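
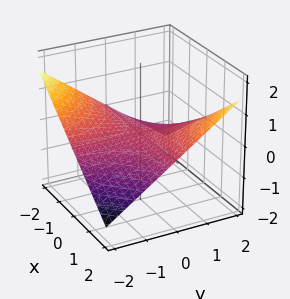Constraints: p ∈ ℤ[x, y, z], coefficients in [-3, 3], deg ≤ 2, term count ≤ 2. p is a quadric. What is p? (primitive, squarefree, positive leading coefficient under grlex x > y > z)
x*y - 3*z

1. The degree is 2 — a hyperbolic paraboloid; a quadric.
2. Checking where it meets the axes: the visible x-axis segment lies entirely on the surface; it crosses the z-axis at the gridline z = 0; every point of the y-axis in the box is on the surface.
3. Assembling these constraints gives the stated polynomial.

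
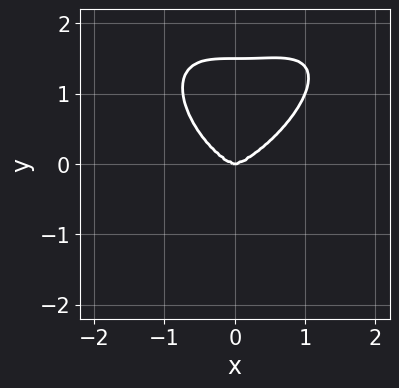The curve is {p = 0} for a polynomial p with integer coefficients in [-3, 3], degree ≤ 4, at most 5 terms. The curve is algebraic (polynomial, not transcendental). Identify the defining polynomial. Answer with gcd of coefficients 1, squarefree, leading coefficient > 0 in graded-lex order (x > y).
2*x^4 - x^3*y + 2*y^4 - 3*y^3

Degree: no degree-3 curve has this shape, so deg p = 4.
From the visible intercepts: it meets the y-axis at y = 0 (among the integer gridlines); it crosses the x-axis at the gridline x = 0.
Together with the visible shape, these determine p as stated.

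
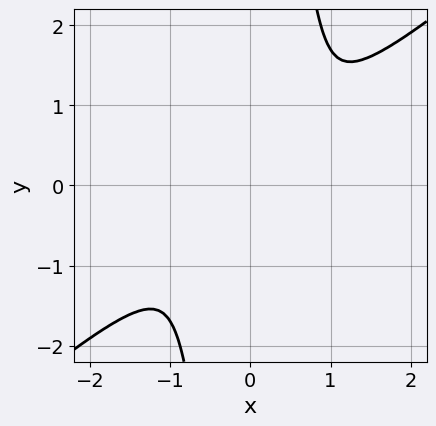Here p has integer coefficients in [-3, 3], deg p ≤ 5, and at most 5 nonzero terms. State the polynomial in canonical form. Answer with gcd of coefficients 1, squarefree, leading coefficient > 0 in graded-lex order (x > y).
2*x^4 - 2*x^2*y^2 - x*y^3 + 3*y^2

(a) Degree: a generic line meets the curve in up to 4 points, so deg p = 4.
(b) Putting this together gives p.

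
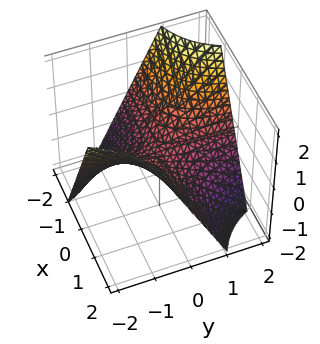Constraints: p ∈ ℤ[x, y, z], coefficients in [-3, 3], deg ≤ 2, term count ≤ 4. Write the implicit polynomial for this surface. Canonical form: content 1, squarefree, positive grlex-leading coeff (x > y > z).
x*y + z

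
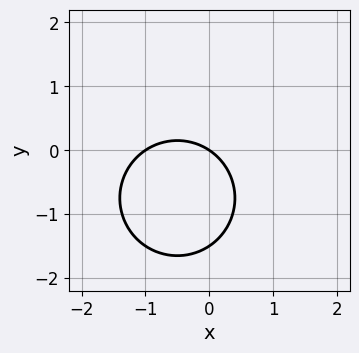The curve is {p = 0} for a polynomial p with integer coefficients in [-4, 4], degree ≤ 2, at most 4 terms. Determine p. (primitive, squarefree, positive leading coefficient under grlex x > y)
2*x^2 + 2*y^2 + 2*x + 3*y

1. Degree: the shape is more complex than any degree-1 curve, so deg p = 2.
2. From the visible intercepts: among the integer gridlines, it crosses the x-axis at x ∈ {-1, 0}; it crosses the y-axis at the gridline y = 0.
3. Assembling these constraints gives the stated polynomial.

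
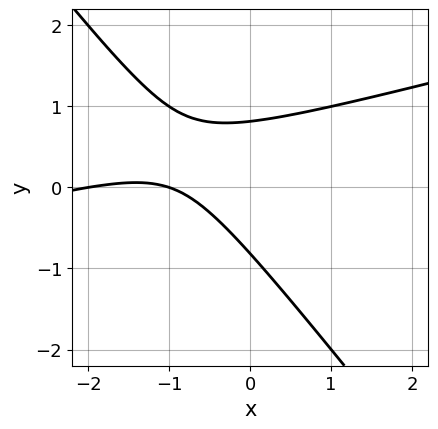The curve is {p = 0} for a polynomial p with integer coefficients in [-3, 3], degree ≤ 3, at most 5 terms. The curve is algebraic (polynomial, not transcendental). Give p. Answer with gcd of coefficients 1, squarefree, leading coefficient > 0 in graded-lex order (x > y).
(a) deg p = 2. A generic line meets the curve in up to 2 points.
(b) Against the integer gridlines: among the integer gridlines, it crosses the x-axis at x ∈ {-2, -1}.
(c) Assembling these constraints gives the stated polynomial.

x^2 - 3*x*y - 3*y^2 + 3*x + 2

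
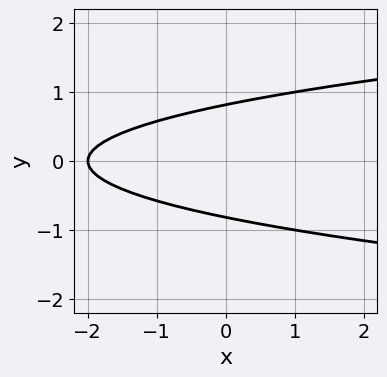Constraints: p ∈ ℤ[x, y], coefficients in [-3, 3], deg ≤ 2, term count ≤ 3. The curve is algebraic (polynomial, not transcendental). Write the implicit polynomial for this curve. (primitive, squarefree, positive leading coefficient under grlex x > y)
(a) Degree: the shape is more complex than any degree-1 curve, so deg p = 2.
(b) Symmetries: it's symmetric under y → −y, forcing even powers of y.
(c) Observable constraints: it meets the x-axis at x = -2 (among the integer gridlines).
(d) Fitting integer coefficients to these (and the overall shape) gives p.

3*y^2 - x - 2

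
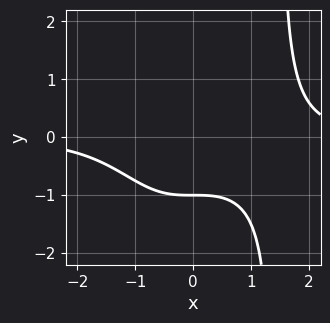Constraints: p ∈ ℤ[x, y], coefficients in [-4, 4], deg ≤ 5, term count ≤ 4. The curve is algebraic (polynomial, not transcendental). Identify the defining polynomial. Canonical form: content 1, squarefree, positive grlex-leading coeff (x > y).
(a) The degree is 4 — the shape is more complex than any degree-3 curve.
(b) From the axis intercepts and sections: no x-intercept at any integer in the box; it crosses the y-axis at the gridline y = -1.
(c) Together with the visible shape, these determine p as stated.

x^3*y - 3*y - 3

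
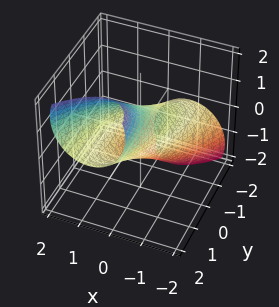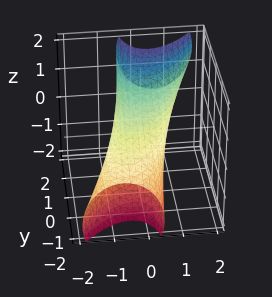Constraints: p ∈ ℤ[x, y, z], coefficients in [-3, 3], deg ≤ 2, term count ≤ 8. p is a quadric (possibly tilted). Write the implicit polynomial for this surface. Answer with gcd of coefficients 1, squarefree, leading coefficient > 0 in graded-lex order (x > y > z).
(a) Degree: a generic line meets the surface in up to 2 points, so deg p = 2.
(b) Against the integer gridlines: the z-axis gridline crossings are at z ∈ {-1, 1}.
(c) Solving for integer coefficients yields p as stated.

3*x^2 - 2*x*y + y^2 - 3*y*z + 2*z^2 - 2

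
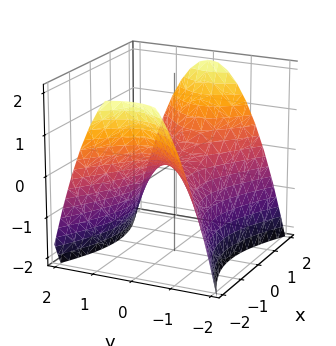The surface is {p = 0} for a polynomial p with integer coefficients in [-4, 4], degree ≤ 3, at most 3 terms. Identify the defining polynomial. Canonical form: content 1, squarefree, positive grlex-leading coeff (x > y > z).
x^2 - 2*y^2 - 2*z

First, degree: a saddle surface; a quadric, so deg p = 2.
Next, symmetries: it's symmetric under y → −y, forcing even powers of y; it's symmetric under x → −x, forcing even powers of x.
Next, checking where it meets the axes: one y-axis crossing is at y = 0; it meets the z-axis at z = 0 (among the integer gridlines); it meets the x-axis at x = 0 (among the integer gridlines).
Finally, fitting integer coefficients to these (and the overall shape) gives p.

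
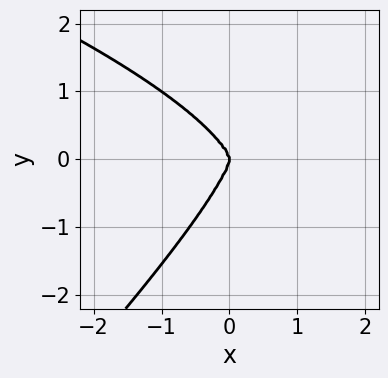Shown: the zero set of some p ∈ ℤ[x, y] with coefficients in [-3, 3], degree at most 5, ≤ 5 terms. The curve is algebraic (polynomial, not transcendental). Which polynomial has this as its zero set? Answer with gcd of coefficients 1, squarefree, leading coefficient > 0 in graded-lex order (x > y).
x*y^3 - y^4 - 2*x^3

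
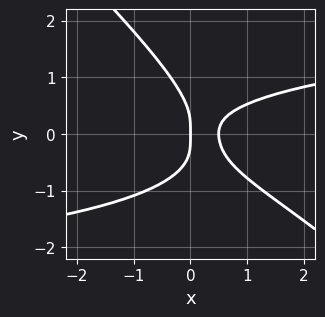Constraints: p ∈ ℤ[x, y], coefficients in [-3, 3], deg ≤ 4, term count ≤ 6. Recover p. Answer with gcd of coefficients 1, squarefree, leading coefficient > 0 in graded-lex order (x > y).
2*x*y^3 + 2*y^4 + 2*x*y^2 - 2*x^2 + x

(a) Degree: a generic line meets the curve in up to 4 points, so deg p = 4.
(b) Observable constraints: one x-axis crossing is at x = 0; it meets the y-axis at y = 0 (among the integer gridlines).
(c) Putting this together gives p.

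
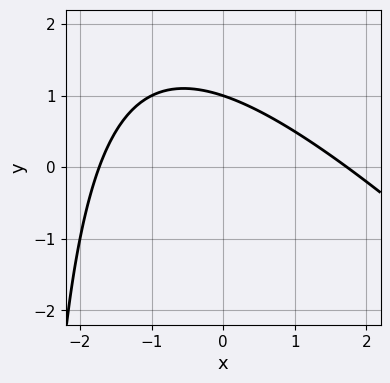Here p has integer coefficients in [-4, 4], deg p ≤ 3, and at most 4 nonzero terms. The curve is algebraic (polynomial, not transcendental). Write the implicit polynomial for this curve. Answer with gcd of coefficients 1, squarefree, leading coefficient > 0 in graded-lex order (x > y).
x^2 + x*y + 3*y - 3

(a) deg p = 2. No degree-1 curve has this shape.
(b) Against the integer gridlines: it crosses the y-axis at the gridline y = 1.
(c) Solving for integer coefficients yields p as stated.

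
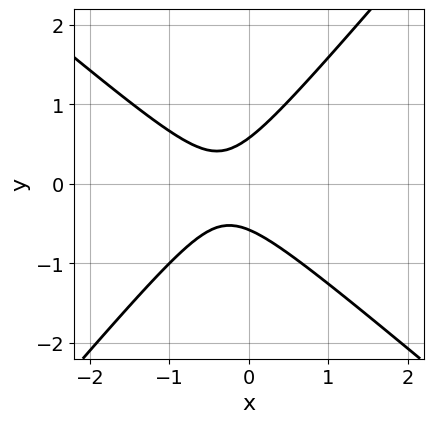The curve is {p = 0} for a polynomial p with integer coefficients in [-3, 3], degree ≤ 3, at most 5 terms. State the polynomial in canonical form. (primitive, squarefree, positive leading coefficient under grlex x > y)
3*x^2 + x*y - 3*y^2 + 2*x + 1

1. deg p = 2. A generic line meets the curve in up to 2 points.
2. Reading off the gridlines: it misses every integer gridline on the x-axis.
3. Matching integer coefficients to the picture gives p.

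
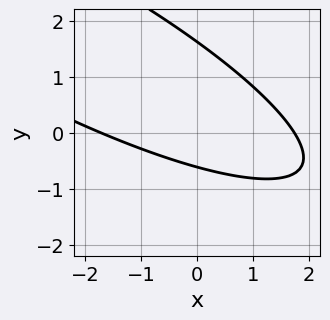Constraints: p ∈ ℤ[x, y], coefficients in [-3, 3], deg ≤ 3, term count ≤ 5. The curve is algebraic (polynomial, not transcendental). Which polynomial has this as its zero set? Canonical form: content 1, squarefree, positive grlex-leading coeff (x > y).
First, the degree is 2 — no degree-1 curve has this shape.
Finally, solving for integer coefficients yields p as stated.

x^2 + 3*x*y + 3*y^2 - 3*y - 3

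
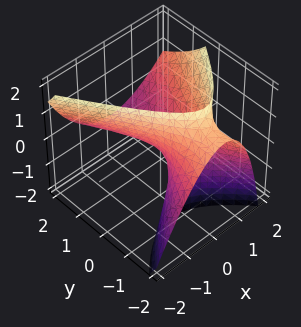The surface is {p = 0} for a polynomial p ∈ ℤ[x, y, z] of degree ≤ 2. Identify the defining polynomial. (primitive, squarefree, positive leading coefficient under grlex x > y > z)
First, degree: the shape is more complex than any degree-1 surface, so deg p = 2.
Then, from the axis intercepts and sections: it crosses the y-axis at the gridline y = 0; it crosses the z-axis at the gridline z = 0; it meets the x-axis at x = 0 (among the integer gridlines).
Finally, the integer polynomial consistent with all of this is the stated p.

3*x^2 - x*z - y^2 - 3*y*z - 3*z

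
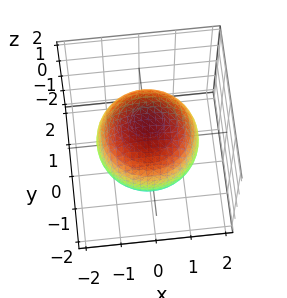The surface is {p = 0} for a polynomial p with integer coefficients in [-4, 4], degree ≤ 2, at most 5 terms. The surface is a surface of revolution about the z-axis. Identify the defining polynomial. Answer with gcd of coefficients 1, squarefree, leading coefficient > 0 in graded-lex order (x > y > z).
x^2 + y^2 + z^2 - 2

First, deg p = 2.
Next, symmetries: rotational symmetry about the z-axis ⇒ p depends on x, y only through x² + y².
Then, observable constraints: a circular section at z = -1 has radius exactly 1.
Finally, putting this together gives p.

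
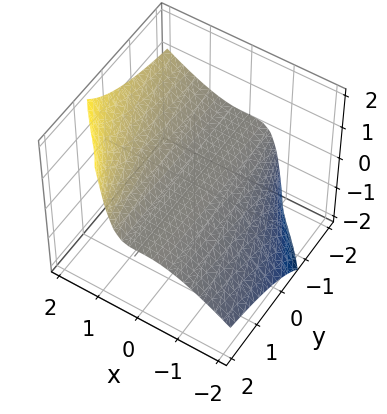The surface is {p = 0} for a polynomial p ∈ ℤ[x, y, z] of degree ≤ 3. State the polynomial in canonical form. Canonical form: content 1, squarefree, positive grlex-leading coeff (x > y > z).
(a) The degree is 3 — the shape is more complex than any degree-2 surface.
(b) From the visible intercepts: it crosses the x-axis at the gridline x = 0; the visible y-axis segment lies entirely on the surface; it meets the z-axis at z = 0 (among the integer gridlines).
(c) Putting this together gives p.

2*x^3 - 2*x^2*z + 2*x*y*z - 3*z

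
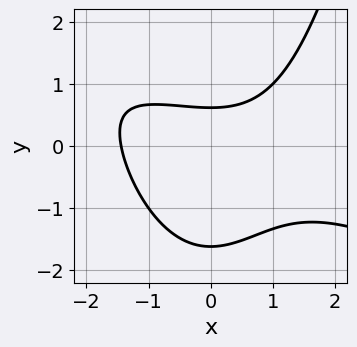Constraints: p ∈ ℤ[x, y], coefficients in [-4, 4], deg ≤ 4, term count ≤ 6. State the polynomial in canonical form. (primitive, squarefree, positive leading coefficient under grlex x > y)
x^3 + 2*x^2*y - 3*y^2 - 3*y + 3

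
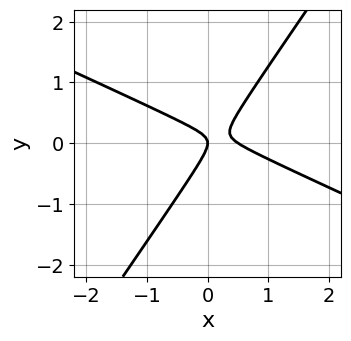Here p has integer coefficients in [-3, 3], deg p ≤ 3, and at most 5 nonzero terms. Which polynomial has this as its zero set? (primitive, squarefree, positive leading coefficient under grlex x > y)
First, degree: no degree-1 curve has this shape, so deg p = 2.
Next, reading off the gridlines: one y-axis crossing is at y = 0; one x-axis crossing is at x = 0.
Finally, fitting integer coefficients to these (and the overall shape) gives p.

2*x^2 + 3*x*y - 3*y^2 - x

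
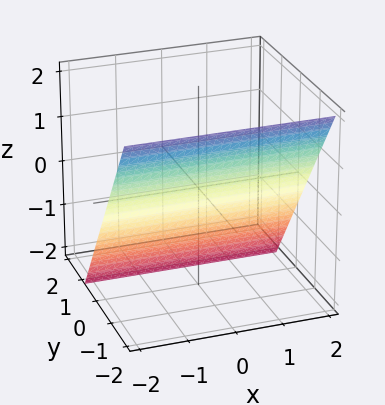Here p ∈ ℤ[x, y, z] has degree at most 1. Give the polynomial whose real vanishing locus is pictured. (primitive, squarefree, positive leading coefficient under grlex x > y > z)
3*y + 2*z + 2

Degree: every cross-section is a straight line — this is a plane, so deg p = 1.
Observable constraints: the surface avoids every integer x-axis point in the box; it meets the z-axis at z = -1 (among the integer gridlines).
Fitting integer coefficients to these (and the overall shape) gives p.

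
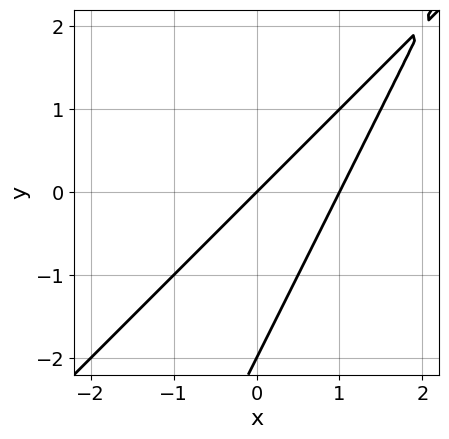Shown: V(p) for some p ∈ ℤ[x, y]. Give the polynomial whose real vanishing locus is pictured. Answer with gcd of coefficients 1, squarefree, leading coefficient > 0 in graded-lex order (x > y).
(a) Degree: no degree-1 curve has this shape, so deg p = 2.
(b) Observable constraints: the x-axis gridline crossings are at x ∈ {0, 1}; the y-axis gridline crossings are at y ∈ {-2, 0}.
(c) Together with the visible shape, these determine p as stated.

2*x^2 - 3*x*y + y^2 - 2*x + 2*y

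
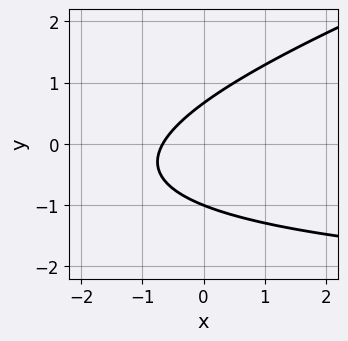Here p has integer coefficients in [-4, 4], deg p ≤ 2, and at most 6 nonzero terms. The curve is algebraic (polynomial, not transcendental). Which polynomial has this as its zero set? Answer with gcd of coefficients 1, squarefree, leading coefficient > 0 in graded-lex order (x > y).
Degree: the shape is more complex than any degree-1 curve, so deg p = 2.
From the axis intercepts and sections: it meets the y-axis at y = -1 (among the integer gridlines).
Together with the visible shape, these determine p as stated.

x*y - 3*y^2 + 3*x - y + 2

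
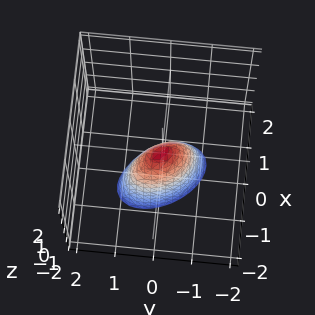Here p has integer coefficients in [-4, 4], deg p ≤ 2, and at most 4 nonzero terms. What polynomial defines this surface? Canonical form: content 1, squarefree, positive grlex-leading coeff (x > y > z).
3*x^2 + 2*x*y + 2*y^2 + z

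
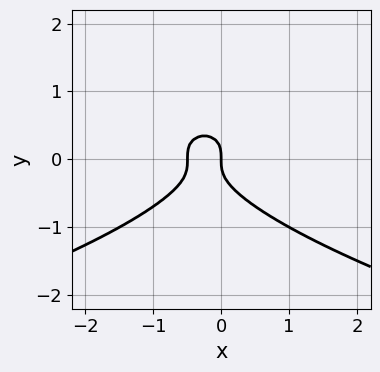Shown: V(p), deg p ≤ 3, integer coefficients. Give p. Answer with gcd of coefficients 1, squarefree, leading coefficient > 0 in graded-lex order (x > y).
3*y^3 + 2*x^2 + x

First, degree: the shape is more complex than any degree-2 curve, so deg p = 3.
Then, from the axis intercepts and sections: it crosses the x-axis at the gridline x = 0; it meets the y-axis at y = 0 (among the integer gridlines).
Finally, solving for integer coefficients yields p as stated.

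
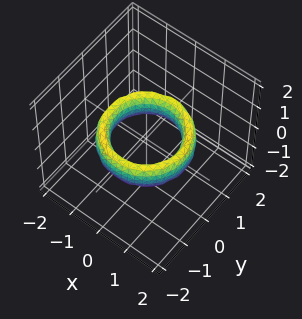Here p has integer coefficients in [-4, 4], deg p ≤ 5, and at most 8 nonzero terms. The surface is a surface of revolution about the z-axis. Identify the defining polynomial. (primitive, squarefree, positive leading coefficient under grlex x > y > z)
Degree: a generic line meets the surface in up to 4 points, so deg p = 4.
Symmetry: every cross-section ⟂ z is a circle, so x, y appear only via x² + y².
Reading off the gridlines: it misses every integer gridline on the z-axis; among the integer gridlines, it crosses the x-axis at x ∈ {-1, 1}; among the integer gridlines, it crosses the y-axis at y ∈ {-1, 1}; a circular section at z = 0 has radius exactly 1.
Assembling these constraints gives the stated polynomial.

x^4 + 2*x^2*y^2 + y^4 - 3*x^2 - 3*y^2 + z^2 + 2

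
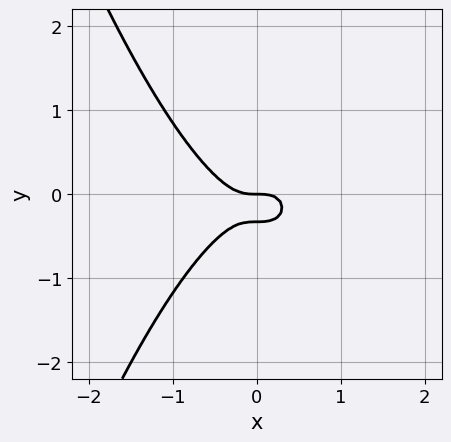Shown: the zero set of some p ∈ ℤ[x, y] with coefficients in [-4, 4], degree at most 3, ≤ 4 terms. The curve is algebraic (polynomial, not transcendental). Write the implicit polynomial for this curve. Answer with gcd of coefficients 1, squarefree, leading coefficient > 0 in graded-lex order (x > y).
The degree is 3 — the shape is more complex than any degree-2 curve.
Against the integer gridlines: it crosses the y-axis at the gridline y = 0; one x-axis crossing is at x = 0.
Matching integer coefficients to the picture gives p.

3*x^3 + 3*y^2 + y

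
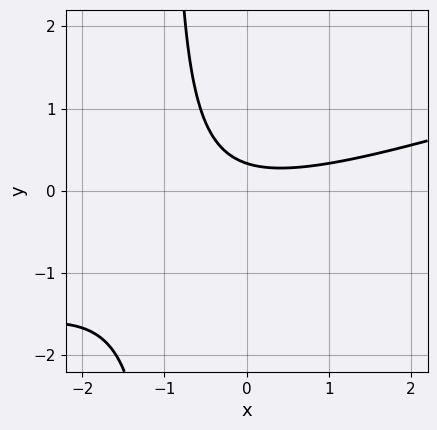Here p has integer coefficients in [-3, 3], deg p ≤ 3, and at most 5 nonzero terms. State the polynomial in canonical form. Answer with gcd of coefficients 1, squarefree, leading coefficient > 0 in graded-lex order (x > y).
First, deg p = 2. No degree-1 curve has this shape.
Then, reading off the gridlines: the curve avoids every integer x-axis point in the box.
Finally, the integer polynomial consistent with all of this is the stated p.

x^2 - 3*x*y - 3*y + 1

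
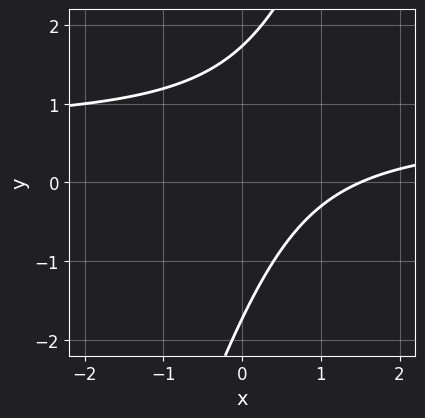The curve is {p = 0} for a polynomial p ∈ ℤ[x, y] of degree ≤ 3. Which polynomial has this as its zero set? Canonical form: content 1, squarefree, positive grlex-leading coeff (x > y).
1. The degree is 2 — a generic line meets the curve in up to 2 points.
2. Putting this together gives p.

3*x*y - y^2 - 2*x + 3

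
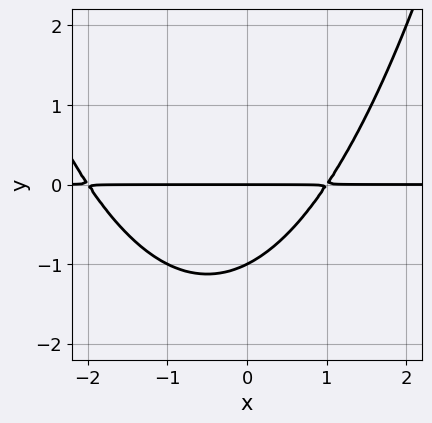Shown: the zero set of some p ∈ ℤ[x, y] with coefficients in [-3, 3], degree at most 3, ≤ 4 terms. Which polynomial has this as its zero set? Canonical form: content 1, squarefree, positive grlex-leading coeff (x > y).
x^2*y + x*y - 2*y^2 - 2*y

(a) Degree: the shape is more complex than any degree-2 curve, so deg p = 3.
(b) Observable constraints: among the integer gridlines, it crosses the y-axis at y ∈ {-1, 0}; every point of the x-axis in the box is on the curve.
(c) Solving for integer coefficients yields p as stated.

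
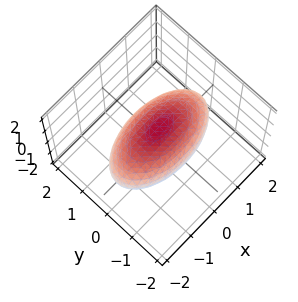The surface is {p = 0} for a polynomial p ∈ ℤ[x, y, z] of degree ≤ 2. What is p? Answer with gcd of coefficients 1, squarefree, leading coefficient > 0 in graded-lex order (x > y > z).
Degree: a closed, bounded, convex surface; a quadric, so deg p = 2.
Symmetries: mirror symmetry x ↦ −x ⇒ only even powers of x; mirror symmetry z ↦ −z ⇒ only even powers of z; it's symmetric under y → −y, forcing even powers of y.
Observable constraints: the y-axis gridline crossings are at y ∈ {-1, 1}; among the integer gridlines, it crosses the z-axis at z ∈ {-1, 1}.
Matching integer coefficients to the picture gives p.

x^2 + 3*y^2 + 3*z^2 - 3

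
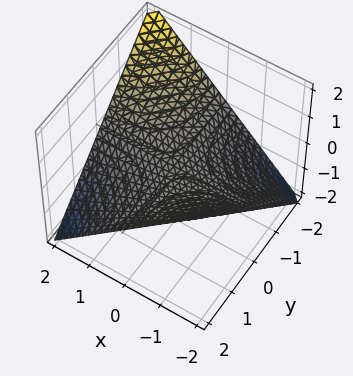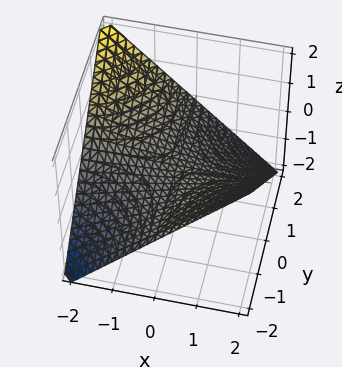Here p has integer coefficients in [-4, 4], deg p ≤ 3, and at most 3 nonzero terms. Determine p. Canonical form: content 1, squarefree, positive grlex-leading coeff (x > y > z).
First, the degree is 2 — a saddle surface; a quadric.
Next, from the visible intercepts: every point of the y-axis in the box is on the surface; every point of the x-axis in the box is on the surface; it meets the z-axis at z = 0 (among the integer gridlines).
Finally, these observations pin down the coefficients.

x*y + 2*z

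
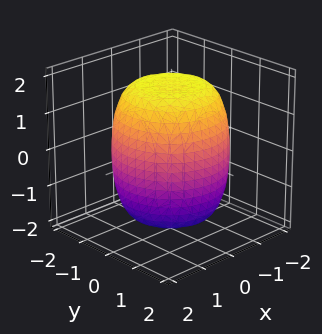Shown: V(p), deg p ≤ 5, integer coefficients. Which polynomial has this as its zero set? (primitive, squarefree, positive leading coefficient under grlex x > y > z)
First, degree: the shape is more complex than any degree-3 surface, so deg p = 4.
Next, symmetry: the z-axis is an axis of rotation, so x and y enter only as x² + y².
Next, from the visible intercepts: a circular section at z = -1 has radius between 1 and 2.
Finally, these observations pin down the coefficients.

x^4 + 2*x^2*y^2 + y^4 - x^2 - y^2 + z^2 - 3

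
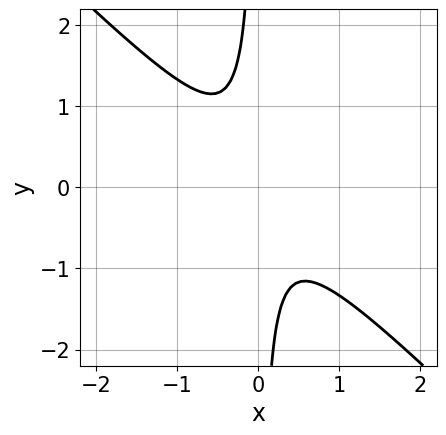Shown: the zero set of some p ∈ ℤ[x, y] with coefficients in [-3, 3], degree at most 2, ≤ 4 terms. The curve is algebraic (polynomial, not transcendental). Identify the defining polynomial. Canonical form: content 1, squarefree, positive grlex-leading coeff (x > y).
1. Degree: no degree-1 curve has this shape, so deg p = 2.
2. From the visible intercepts: the curve avoids every integer y-axis point in the box; it misses every integer gridline on the x-axis.
3. Matching integer coefficients to the picture gives p.

3*x^2 + 3*x*y + 1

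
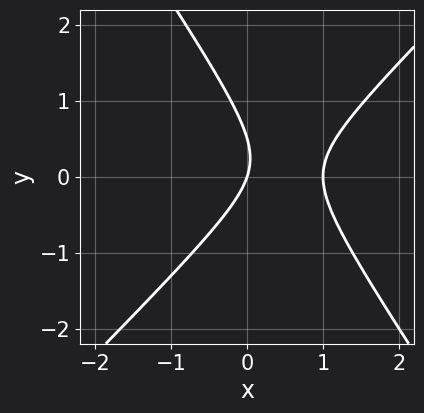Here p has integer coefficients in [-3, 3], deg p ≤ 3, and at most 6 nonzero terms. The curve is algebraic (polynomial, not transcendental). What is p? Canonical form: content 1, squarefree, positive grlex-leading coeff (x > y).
First, deg p = 2. No degree-1 curve has this shape.
Then, checking where it meets the axes: it crosses the y-axis at the gridline y = 0; the x-axis gridline crossings are at x ∈ {0, 1}.
Finally, fitting integer coefficients to these (and the overall shape) gives p.

3*x^2 - x*y - 2*y^2 - 3*x + y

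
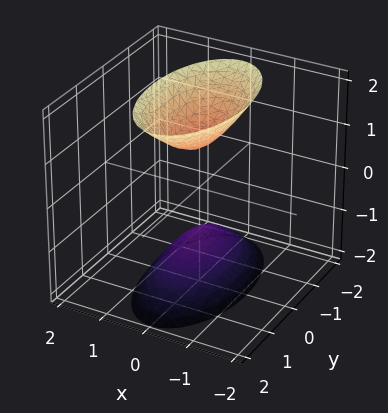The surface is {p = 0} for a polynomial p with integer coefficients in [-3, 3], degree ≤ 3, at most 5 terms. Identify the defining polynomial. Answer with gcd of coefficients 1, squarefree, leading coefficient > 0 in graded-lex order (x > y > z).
3*x^2 + y^2 - z^2 + 1

I count 2 distinct pieces. Treating them together as one polynomial.
deg p = 2. Two separate bowl-shaped sheets opening away from each other; a quadric.
Symmetries: the x ↦ −x reflection is a symmetry, so x appears only in even powers; the z ↦ −z reflection is a symmetry, so z appears only in even powers; it's symmetric under y → −y, forcing even powers of y.
Reading off the gridlines: it misses every integer gridline on the x-axis; no y-intercept at any integer in the box; among the integer gridlines, it crosses the z-axis at z ∈ {-1, 1}.
Assembling these constraints gives the stated polynomial.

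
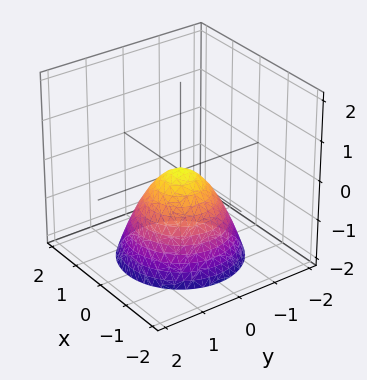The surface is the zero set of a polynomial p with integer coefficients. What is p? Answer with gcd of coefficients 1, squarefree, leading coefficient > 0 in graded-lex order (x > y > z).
(a) Degree: a single bowl opening along one axis; a quadric, so deg p = 2.
(b) Symmetries: the z-axis is an axis of rotation, so x and y enter only as x² + y².
(c) From the axis intercepts and sections: it meets the z-axis at z = 0 (among the integer gridlines); a circular section at z = -1 has radius exactly 1; one y-axis crossing is at y = 0; one x-axis crossing is at x = 0.
(d) Putting this together gives p.

x^2 + y^2 + z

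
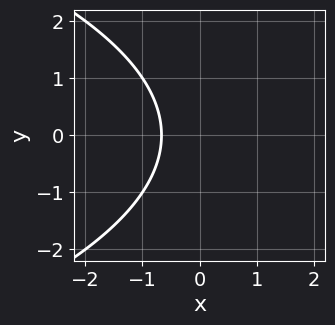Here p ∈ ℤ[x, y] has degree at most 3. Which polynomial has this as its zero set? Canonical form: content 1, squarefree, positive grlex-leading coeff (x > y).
(a) Degree: a generic line meets the curve in up to 2 points, so deg p = 2.
(b) Symmetries: the y ↦ −y reflection is a symmetry, so y appears only in even powers.
(c) Against the integer gridlines: it misses every integer gridline on the y-axis.
(d) Together with the visible shape, these determine p as stated.

y^2 + 3*x + 2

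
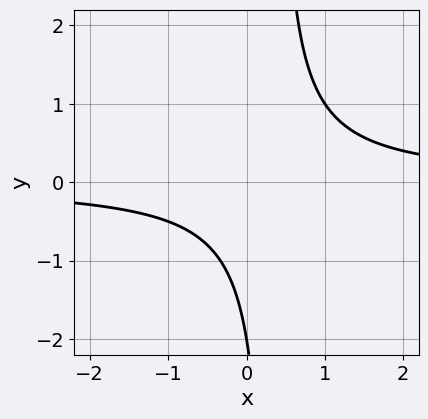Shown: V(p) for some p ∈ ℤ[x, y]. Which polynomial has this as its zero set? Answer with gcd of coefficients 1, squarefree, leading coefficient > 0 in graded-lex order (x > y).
3*x*y - y - 2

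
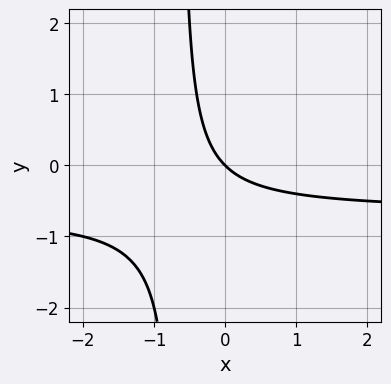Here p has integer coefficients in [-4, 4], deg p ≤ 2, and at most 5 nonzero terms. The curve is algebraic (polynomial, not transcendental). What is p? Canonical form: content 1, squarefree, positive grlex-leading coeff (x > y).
The degree is 2 — no degree-1 curve has this shape.
Reading off the gridlines: one x-axis crossing is at x = 0; one y-axis crossing is at y = 0.
Matching integer coefficients to the picture gives p.

3*x*y + 2*x + 2*y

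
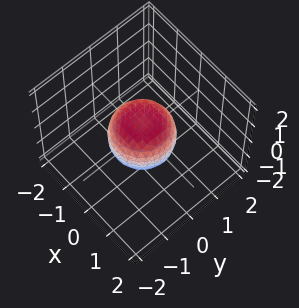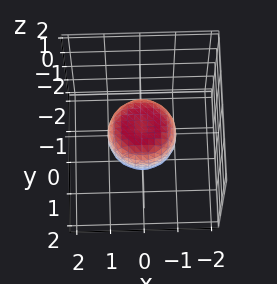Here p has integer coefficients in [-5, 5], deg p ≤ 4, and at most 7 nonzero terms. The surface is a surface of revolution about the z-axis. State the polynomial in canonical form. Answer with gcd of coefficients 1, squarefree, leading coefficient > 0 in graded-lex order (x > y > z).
Degree: no degree-3 surface has this shape, so deg p = 4.
Symmetries: rotational symmetry about the z-axis ⇒ p depends on x, y only through x² + y².
From the axis intercepts and sections: the x-axis gridline crossings are at x ∈ {-1, 1}; the y-axis gridline crossings are at y ∈ {-1, 1}.
Solving for integer coefficients yields p as stated.

2*x^4 + 4*x^2*y^2 + 2*y^4 - x^2 - y^2 + 2*z^2 - 1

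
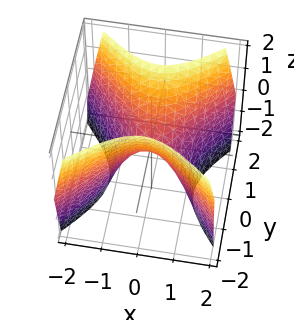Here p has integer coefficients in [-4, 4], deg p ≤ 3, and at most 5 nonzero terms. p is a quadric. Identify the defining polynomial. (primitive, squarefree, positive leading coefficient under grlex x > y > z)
3*x^2 - 3*y^2 + 2*z

The degree is 2 — a saddle surface; a quadric.
Symmetries: mirror symmetry y ↦ −y ⇒ only even powers of y; it's symmetric under x → −x, forcing even powers of x.
Observable constraints: it crosses the x-axis at the gridline x = 0; one z-axis crossing is at z = 0; it crosses the y-axis at the gridline y = 0.
Fitting integer coefficients to these (and the overall shape) gives p.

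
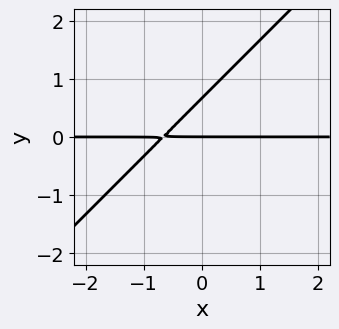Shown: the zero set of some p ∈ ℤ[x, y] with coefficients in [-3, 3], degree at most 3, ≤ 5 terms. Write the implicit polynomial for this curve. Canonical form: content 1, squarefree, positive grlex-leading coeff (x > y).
3*x*y - 3*y^2 + 2*y

deg p = 2. The shape is more complex than any degree-1 curve.
Checking where it meets the axes: it meets the y-axis at y = 0 (among the integer gridlines); the visible x-axis segment lies entirely on the curve.
These observations pin down the coefficients.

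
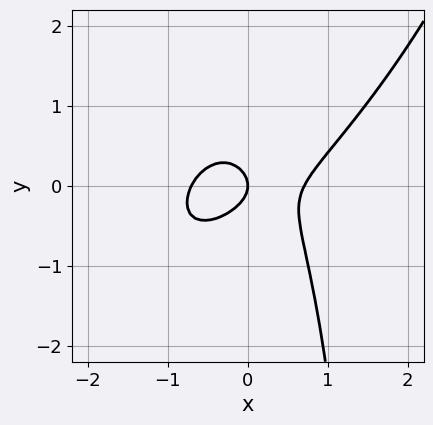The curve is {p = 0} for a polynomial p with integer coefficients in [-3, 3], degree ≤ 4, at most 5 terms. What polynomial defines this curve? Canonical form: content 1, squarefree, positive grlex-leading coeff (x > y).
deg p = 3. A generic line meets the curve in up to 3 points.
From the visible intercepts: it crosses the x-axis at the gridline x = 0; it crosses the y-axis at the gridline y = 0.
Assembling these constraints gives the stated polynomial.

2*x^3 - 2*x^2*y + x*y^2 - 2*y^2 - x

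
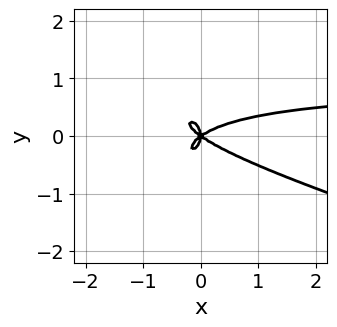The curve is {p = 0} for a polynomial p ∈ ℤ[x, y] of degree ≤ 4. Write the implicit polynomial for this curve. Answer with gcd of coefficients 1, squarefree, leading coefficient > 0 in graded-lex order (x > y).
deg p = 4.
From the axis intercepts and sections: it crosses the y-axis at the gridline y = 0; it meets the x-axis at x = 0 (among the integer gridlines).
The integer polynomial consistent with all of this is the stated p.

x^3*y + 3*x^2*y^2 + 3*y^4 - x^3 + 2*x*y^2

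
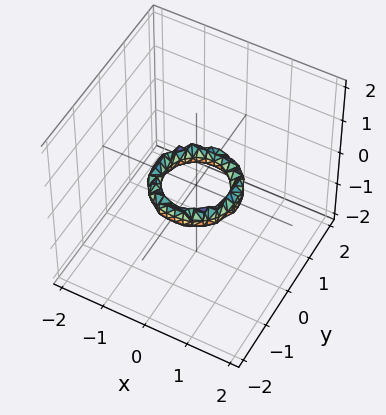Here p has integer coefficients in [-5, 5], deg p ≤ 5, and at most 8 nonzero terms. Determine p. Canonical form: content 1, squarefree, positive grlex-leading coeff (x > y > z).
2*x^4 + 4*x^2*y^2 + 2*y^4 - 3*x^2 - 3*y^2 + 2*z^2 + 1

First, degree: no degree-3 surface has this shape, so deg p = 4.
Then, by symmetry, the surface is invariant under rotation about z: p = q(x² + y², z).
Next, reading off the gridlines: the y-axis gridline crossings are at y ∈ {-1, 1}; it misses every integer gridline on the z-axis.
Finally, matching integer coefficients to the picture gives p.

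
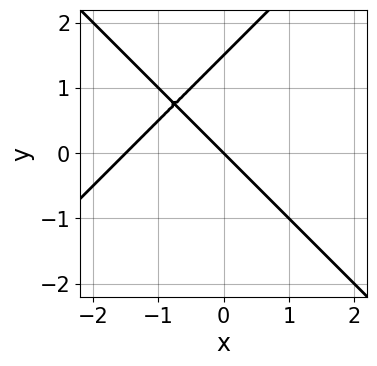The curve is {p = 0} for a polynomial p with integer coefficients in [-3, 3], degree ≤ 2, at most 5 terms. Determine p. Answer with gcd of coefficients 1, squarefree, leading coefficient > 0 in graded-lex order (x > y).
1. Degree: no degree-1 curve has this shape, so deg p = 2.
2. From the axis intercepts and sections: it crosses the y-axis at the gridline y = 0; it meets the x-axis at x = 0 (among the integer gridlines).
3. Assembling these constraints gives the stated polynomial.

2*x^2 - 2*y^2 + 3*x + 3*y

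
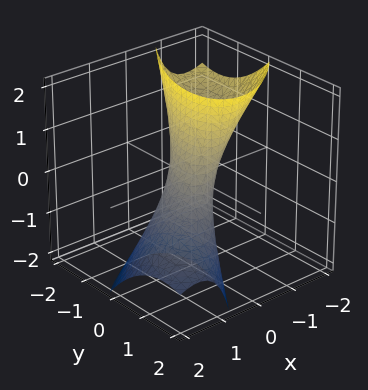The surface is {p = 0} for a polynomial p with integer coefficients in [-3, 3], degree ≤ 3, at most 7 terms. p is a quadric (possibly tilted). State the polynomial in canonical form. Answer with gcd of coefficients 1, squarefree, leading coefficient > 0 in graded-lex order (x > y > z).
(a) The degree is 2 — the shape is more complex than any degree-1 surface.
(b) Checking where it meets the axes: the surface avoids every integer z-axis point in the box.
(c) Together with the visible shape, these determine p as stated.

3*x^2 - 3*x*y + 3*x*z + 2*y^2 - 1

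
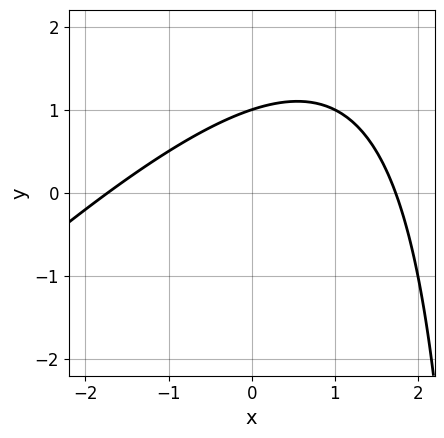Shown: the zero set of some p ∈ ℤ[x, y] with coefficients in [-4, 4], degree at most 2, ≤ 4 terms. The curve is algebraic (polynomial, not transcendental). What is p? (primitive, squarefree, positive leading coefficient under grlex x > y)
x^2 - x*y + 3*y - 3

Degree: the shape is more complex than any degree-1 curve, so deg p = 2.
Checking where it meets the axes: one y-axis crossing is at y = 1.
The integer polynomial consistent with all of this is the stated p.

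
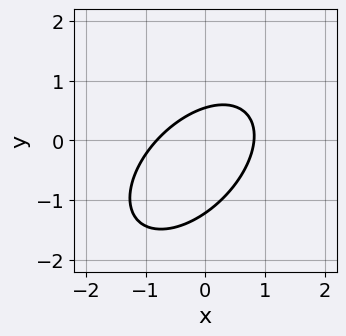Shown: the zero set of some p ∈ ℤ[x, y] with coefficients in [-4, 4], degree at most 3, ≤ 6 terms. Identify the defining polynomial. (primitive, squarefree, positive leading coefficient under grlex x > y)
1. deg p = 2.
2. Matching integer coefficients to the picture gives p.

3*x^2 - 3*x*y + 3*y^2 + 2*y - 2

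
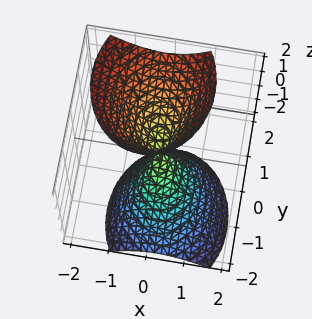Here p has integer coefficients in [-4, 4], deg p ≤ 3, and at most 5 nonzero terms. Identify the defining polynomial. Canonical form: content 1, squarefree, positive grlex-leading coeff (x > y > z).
I count 2 distinct pieces. Treating them together as one polynomial.
deg p = 2. A generic line meets the surface in up to 2 points.
Observable constraints: one x-axis crossing is at x = 0; it crosses the z-axis at the gridline z = 0.
Putting this together gives p.

3*x^2 + x*z + 2*y^2 - 2*y*z - z^2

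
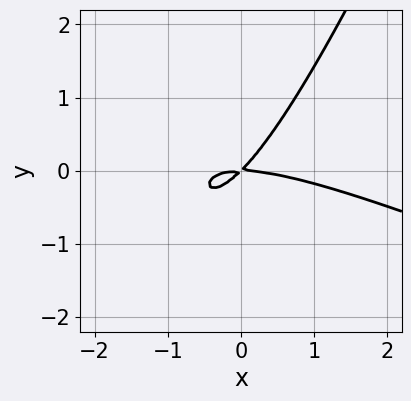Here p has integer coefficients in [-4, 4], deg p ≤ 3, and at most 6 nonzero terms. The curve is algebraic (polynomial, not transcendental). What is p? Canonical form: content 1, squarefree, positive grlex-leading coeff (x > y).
1. deg p = 3. The shape is more complex than any degree-2 curve.
2. Checking where it meets the axes: it crosses the y-axis at the gridline y = 0; it meets the x-axis at x = 0 (among the integer gridlines).
3. The integer polynomial consistent with all of this is the stated p.

x^3 + 2*x^2*y - x*y^2 + 3*x*y - 3*y^2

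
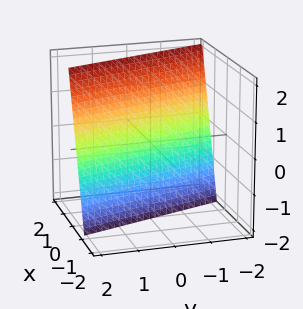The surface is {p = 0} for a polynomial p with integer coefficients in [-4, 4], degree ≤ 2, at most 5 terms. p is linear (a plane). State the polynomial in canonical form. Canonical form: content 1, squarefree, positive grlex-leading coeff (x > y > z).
3*x + y - z - 2

(a) deg p = 1.
(b) Reading off the gridlines: it meets the z-axis at z = -2 (among the integer gridlines); it crosses the y-axis at the gridline y = 2.
(c) Together with the visible shape, these determine p as stated.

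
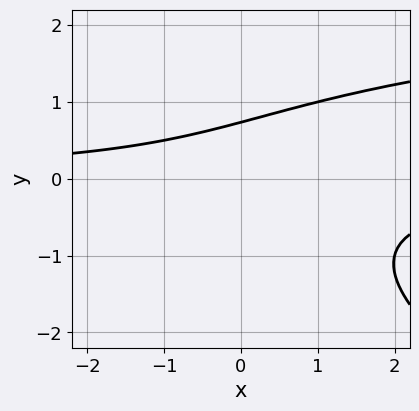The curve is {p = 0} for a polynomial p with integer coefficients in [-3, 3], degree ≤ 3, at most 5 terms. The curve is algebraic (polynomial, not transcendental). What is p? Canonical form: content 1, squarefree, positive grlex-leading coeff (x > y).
(a) deg p = 3.
(b) Against the integer gridlines: it misses every integer gridline on the x-axis.
(c) Matching integer coefficients to the picture gives p.

x*y^2 + 2*y^3 - 3*x*y + 3*y - 3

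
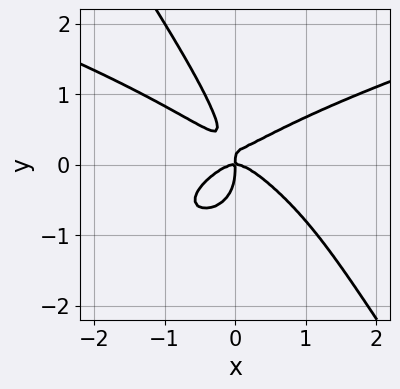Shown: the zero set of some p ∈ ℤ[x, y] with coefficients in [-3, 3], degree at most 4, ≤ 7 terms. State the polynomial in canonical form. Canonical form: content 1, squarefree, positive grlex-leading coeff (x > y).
3*x*y^3 + 2*y^4 - 2*x^3 + 3*x*y^2 - x*y

(a) deg p = 4. A generic line meets the curve in up to 4 points.
(b) Observable constraints: one y-axis crossing is at y = 0; it crosses the x-axis at the gridline x = 0.
(c) Together with the visible shape, these determine p as stated.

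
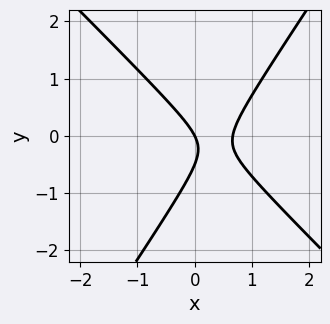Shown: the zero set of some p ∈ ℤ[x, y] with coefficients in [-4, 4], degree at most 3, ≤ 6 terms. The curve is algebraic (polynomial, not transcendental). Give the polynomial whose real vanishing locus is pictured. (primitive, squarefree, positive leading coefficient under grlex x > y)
3*x^2 + x*y - 2*y^2 - 2*x - y

Degree: the shape is more complex than any degree-1 curve, so deg p = 2.
Checking where it meets the axes: it meets the x-axis at x = 0 (among the integer gridlines); one y-axis crossing is at y = 0.
Matching integer coefficients to the picture gives p.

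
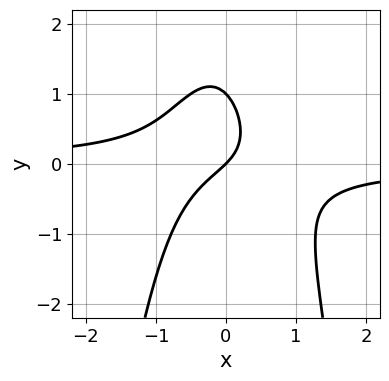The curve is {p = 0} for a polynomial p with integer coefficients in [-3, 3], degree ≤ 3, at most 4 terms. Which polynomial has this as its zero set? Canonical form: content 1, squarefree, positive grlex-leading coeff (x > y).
2*x^2*y + y^2 + x - y

First, degree: a generic line meets the curve in up to 3 points, so deg p = 3.
Next, against the integer gridlines: one x-axis crossing is at x = 0; among the integer gridlines, it crosses the y-axis at y ∈ {0, 1}.
Finally, assembling these constraints gives the stated polynomial.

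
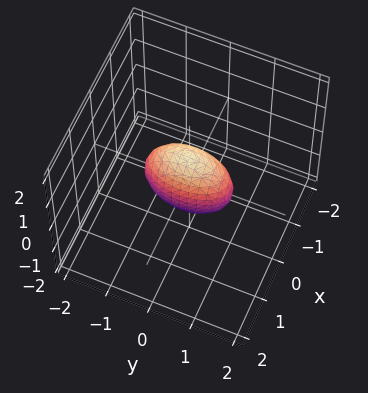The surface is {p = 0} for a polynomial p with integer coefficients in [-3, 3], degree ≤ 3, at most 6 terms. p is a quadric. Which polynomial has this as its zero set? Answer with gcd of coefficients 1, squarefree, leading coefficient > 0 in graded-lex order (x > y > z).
3*x^2 + y^2 + z^2 - 1

(a) The degree is 2 — bounded and convex; a quadric.
(b) Symmetries: the x ↦ −x reflection is a symmetry, so x appears only in even powers; mirror symmetry y ↦ −y ⇒ only even powers of y; mirror symmetry z ↦ −z ⇒ only even powers of z.
(c) From the axis intercepts and sections: among the integer gridlines, it crosses the y-axis at y ∈ {-1, 1}; among the integer gridlines, it crosses the z-axis at z ∈ {-1, 1}.
(d) Fitting integer coefficients to these (and the overall shape) gives p.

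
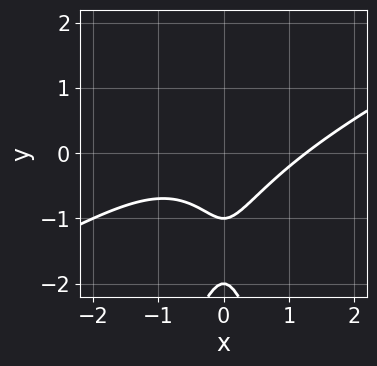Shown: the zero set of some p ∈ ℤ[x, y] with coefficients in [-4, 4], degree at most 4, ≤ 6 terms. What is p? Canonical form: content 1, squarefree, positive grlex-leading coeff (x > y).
First, deg p = 3.
Next, observable constraints: among the integer gridlines, it crosses the y-axis at y ∈ {-2, -1}.
Finally, fitting integer coefficients to these (and the overall shape) gives p.

x^3 - 2*x^2*y - y^2 - 3*y - 2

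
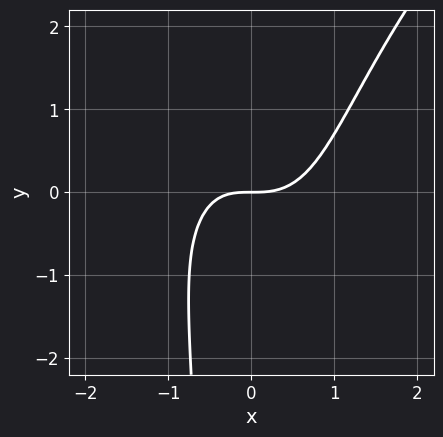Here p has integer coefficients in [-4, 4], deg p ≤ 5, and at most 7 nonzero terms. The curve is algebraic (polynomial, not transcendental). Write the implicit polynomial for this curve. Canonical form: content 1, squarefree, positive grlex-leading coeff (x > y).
1. Degree: the shape is more complex than any degree-3 curve, so deg p = 4.
2. Against the integer gridlines: it meets the x-axis at x = 0 (among the integer gridlines); one y-axis crossing is at y = 0.
3. Fitting integer coefficients to these (and the overall shape) gives p.

x^4 - x^2*y^2 + 3*x^3 - 2*x*y - 3*y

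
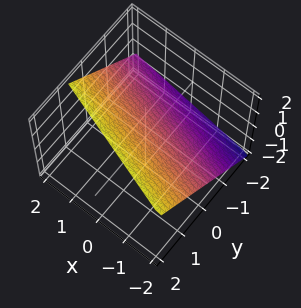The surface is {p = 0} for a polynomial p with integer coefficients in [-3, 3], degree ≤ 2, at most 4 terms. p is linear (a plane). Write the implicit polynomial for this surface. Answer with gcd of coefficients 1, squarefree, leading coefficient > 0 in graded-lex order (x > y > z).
x + 3*y - 3*z + 2

1. Degree: the surface is flat (a plane), so deg p = 1.
2. From the axis intercepts and sections: one x-axis crossing is at x = -2.
3. Fitting integer coefficients to these (and the overall shape) gives p.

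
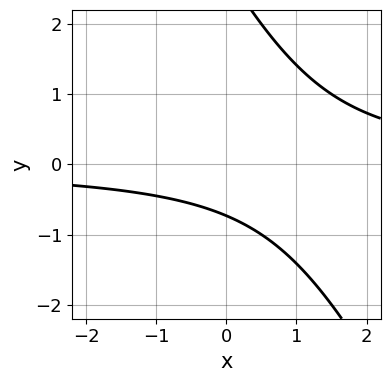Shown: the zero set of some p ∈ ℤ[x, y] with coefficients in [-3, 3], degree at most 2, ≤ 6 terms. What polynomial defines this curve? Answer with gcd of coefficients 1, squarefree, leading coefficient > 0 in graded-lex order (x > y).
deg p = 2. No degree-1 curve has this shape.
Checking where it meets the axes: it misses every integer gridline on the x-axis.
These observations pin down the coefficients.

2*x*y + y^2 - 2*y - 2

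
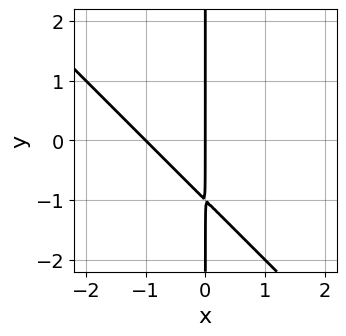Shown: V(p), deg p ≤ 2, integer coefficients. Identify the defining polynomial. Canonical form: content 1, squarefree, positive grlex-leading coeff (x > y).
(a) The degree is 2 — a generic line meets the curve in up to 2 points.
(b) From the axis intercepts and sections: every point of the y-axis in the box is on the curve; among the integer gridlines, it crosses the x-axis at x ∈ {-1, 0}.
(c) Solving for integer coefficients yields p as stated.

x^2 + x*y + x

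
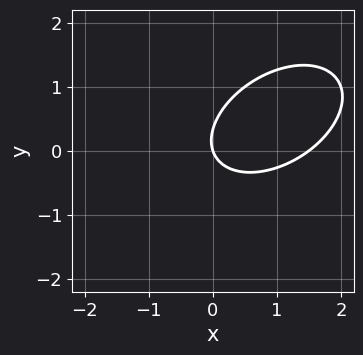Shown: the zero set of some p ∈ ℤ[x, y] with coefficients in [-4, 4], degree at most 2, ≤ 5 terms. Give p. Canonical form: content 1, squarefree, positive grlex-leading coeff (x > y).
2*x^2 - 2*x*y + 3*y^2 - 3*x - y

1. Degree: no degree-1 curve has this shape, so deg p = 2.
2. Observable constraints: it crosses the y-axis at the gridline y = 0; it meets the x-axis at x = 0 (among the integer gridlines).
3. These observations pin down the coefficients.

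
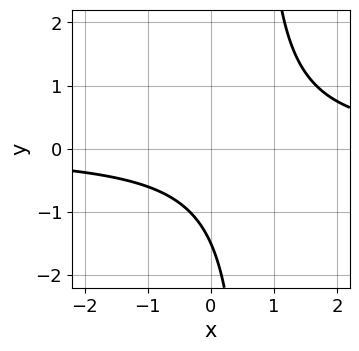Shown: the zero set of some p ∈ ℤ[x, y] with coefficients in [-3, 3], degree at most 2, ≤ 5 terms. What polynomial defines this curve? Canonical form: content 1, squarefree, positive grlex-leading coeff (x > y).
(a) deg p = 2.
(b) Reading off the gridlines: the curve avoids every integer x-axis point in the box.
(c) The integer polynomial consistent with all of this is the stated p.

3*x*y - 2*y - 3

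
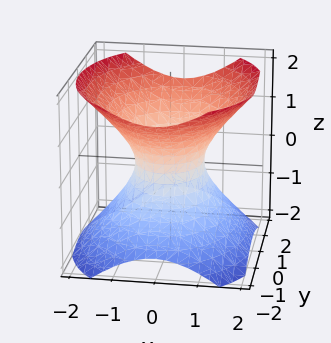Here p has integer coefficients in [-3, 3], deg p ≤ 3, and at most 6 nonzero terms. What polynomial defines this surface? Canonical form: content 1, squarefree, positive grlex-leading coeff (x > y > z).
3*x^2 + 2*y^2 - 3*z^2 - 2

1. The degree is 2 — one connected sheet with a waist; a quadric.
2. Symmetries: it's symmetric under y → −y, forcing even powers of y; mirror symmetry x ↦ −x ⇒ only even powers of x; it's symmetric under z → −z, forcing even powers of z.
3. Reading off the gridlines: the surface avoids every integer z-axis point in the box; among the integer gridlines, it crosses the y-axis at y ∈ {-1, 1}.
4. Matching integer coefficients to the picture gives p.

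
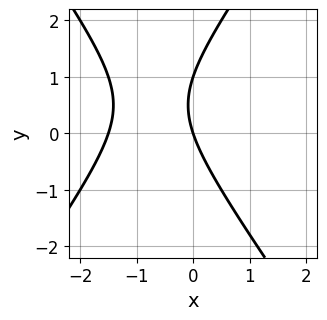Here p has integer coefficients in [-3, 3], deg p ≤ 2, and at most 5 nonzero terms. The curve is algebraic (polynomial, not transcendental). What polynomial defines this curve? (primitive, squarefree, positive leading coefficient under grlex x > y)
2*x^2 - y^2 + 3*x + y

deg p = 2.
From the visible intercepts: it meets the x-axis at x = 0 (among the integer gridlines); among the integer gridlines, it crosses the y-axis at y ∈ {0, 1}.
The integer polynomial consistent with all of this is the stated p.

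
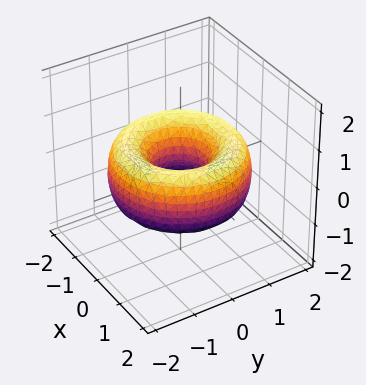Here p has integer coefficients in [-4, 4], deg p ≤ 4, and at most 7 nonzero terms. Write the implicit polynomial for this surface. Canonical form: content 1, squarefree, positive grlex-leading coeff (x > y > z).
x^4 + 2*x^2*y^2 + y^4 - 3*x^2 - 3*y^2 + 2*z^2 + 1

(a) deg p = 4.
(b) Symmetry: the surface is invariant under rotation about z: p = q(x² + y², z).
(c) Observable constraints: a circular section at z = 0 has radius between 0 and 1; no z-intercept at any integer in the box.
(d) Assembling these constraints gives the stated polynomial.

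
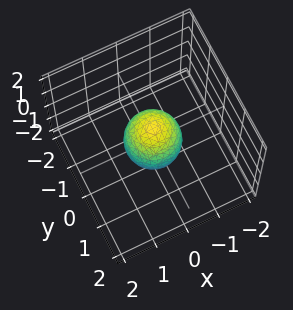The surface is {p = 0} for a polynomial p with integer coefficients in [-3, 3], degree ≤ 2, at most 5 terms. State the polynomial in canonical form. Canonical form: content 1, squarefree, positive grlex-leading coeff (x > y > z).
3*x^2 + 3*y^2 + 2*z^2 - 2

The degree is 2 — a generic line meets the surface in up to 2 points.
Symmetry: the z-axis is an axis of rotation, so x and y enter only as x² + y².
From the axis intercepts and sections: the z-axis gridline crossings are at z ∈ {-1, 1}; a circular section at z = 0 has radius between 0 and 1.
The integer polynomial consistent with all of this is the stated p.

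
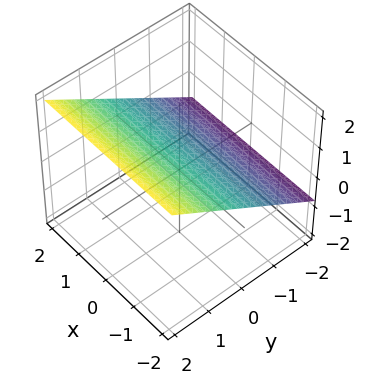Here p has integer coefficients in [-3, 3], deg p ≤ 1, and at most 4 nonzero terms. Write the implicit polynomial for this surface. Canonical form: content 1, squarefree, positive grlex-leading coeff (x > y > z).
First, the degree is 1 — every cross-section is a straight line — this is a plane.
Then, against the integer gridlines: it crosses the y-axis at the gridline y = -1; it misses every integer gridline on the x-axis.
Finally, fitting integer coefficients to these (and the overall shape) gives p.

2*y - 3*z + 2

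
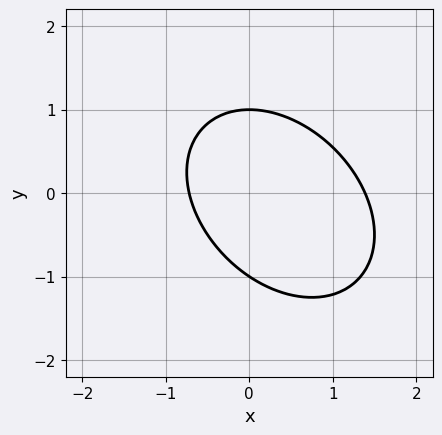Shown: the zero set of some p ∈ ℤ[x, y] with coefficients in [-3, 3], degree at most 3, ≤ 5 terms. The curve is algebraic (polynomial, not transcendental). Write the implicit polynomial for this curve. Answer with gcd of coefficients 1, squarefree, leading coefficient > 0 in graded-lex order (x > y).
First, the degree is 2 — no degree-1 curve has this shape.
Then, checking where it meets the axes: the y-axis gridline crossings are at y ∈ {-1, 1}.
Finally, matching integer coefficients to the picture gives p.

3*x^2 + 2*x*y + 3*y^2 - 2*x - 3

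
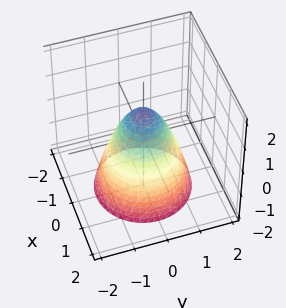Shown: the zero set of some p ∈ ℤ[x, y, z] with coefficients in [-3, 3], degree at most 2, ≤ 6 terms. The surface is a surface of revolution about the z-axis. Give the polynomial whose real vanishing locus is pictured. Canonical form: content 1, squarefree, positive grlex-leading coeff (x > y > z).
3*x^2 + 3*y^2 + 2*z - 2

First, degree: no degree-1 surface has this shape, so deg p = 2.
Next, symmetries: the z-axis is an axis of rotation, so x and y enter only as x² + y².
Then, from the axis intercepts and sections: a circular section at z = -1 has radius between 1 and 2; it crosses the z-axis at the gridline z = 1.
Finally, putting this together gives p.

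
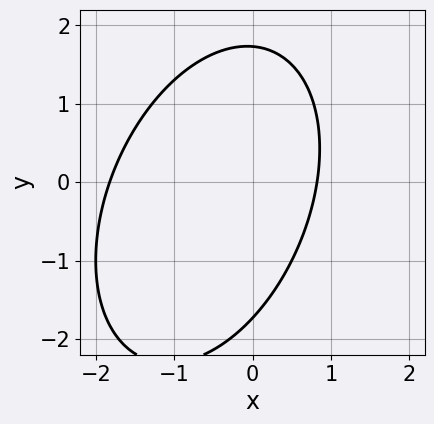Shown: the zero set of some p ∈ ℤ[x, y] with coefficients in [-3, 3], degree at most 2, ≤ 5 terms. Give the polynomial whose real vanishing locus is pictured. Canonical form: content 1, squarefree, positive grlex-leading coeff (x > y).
(a) Degree: no degree-1 curve has this shape, so deg p = 2.
(b) Matching integer coefficients to the picture gives p.

2*x^2 - x*y + y^2 + 2*x - 3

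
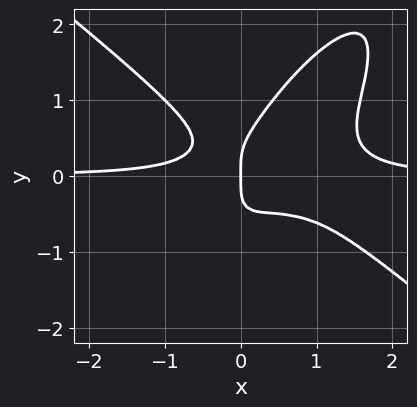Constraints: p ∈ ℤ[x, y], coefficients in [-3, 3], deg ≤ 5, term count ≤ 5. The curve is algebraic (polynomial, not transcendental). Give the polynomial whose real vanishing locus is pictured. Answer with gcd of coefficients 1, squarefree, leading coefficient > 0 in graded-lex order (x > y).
3*x^3*y - 3*x*y^3 + 2*y^4 - 3*x^2*y - x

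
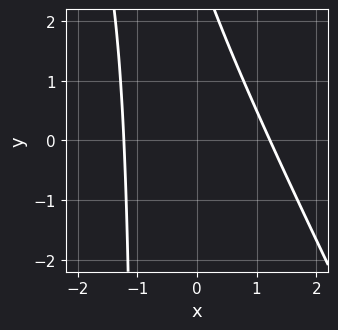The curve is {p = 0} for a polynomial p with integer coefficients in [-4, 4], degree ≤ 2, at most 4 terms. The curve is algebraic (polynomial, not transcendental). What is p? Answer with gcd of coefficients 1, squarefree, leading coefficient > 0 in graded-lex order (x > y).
2*x^2 + x*y + y - 3

(a) The degree is 2 — the shape is more complex than any degree-1 curve.
(b) Observable constraints: no y-intercept at any integer in the box.
(c) Solving for integer coefficients yields p as stated.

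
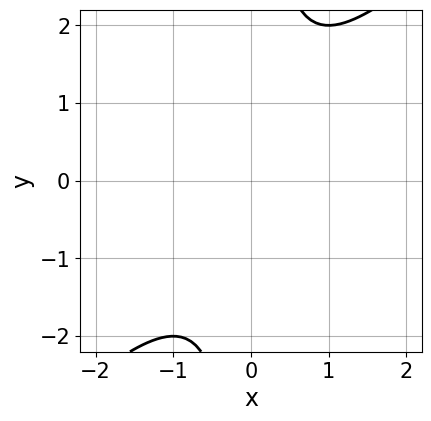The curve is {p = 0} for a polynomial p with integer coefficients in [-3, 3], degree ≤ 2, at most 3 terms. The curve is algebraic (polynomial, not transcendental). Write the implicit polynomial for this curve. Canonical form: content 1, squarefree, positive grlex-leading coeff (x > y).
x^2 - x*y + 1

1. Degree: a generic line meets the curve in up to 2 points, so deg p = 2.
2. From the axis intercepts and sections: no y-intercept at any integer in the box; it misses every integer gridline on the x-axis.
3. Together with the visible shape, these determine p as stated.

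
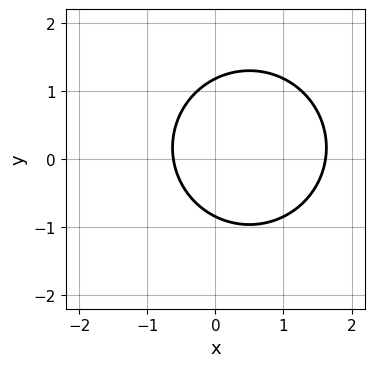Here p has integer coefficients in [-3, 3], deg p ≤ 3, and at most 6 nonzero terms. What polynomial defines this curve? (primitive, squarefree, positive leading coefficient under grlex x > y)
The degree is 2 — the shape is more complex than any degree-1 curve.
The integer polynomial consistent with all of this is the stated p.

3*x^2 + 3*y^2 - 3*x - y - 3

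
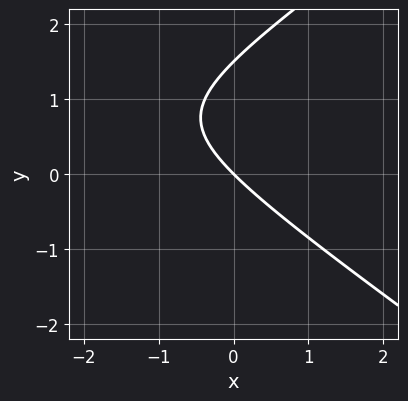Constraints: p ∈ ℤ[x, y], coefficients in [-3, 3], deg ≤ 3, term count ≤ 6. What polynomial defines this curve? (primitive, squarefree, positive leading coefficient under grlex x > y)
x^2 - 2*y^2 + 3*x + 3*y

deg p = 2. The shape is more complex than any degree-1 curve.
Reading off the gridlines: it crosses the y-axis at the gridline y = 0; it meets the x-axis at x = 0 (among the integer gridlines).
Matching integer coefficients to the picture gives p.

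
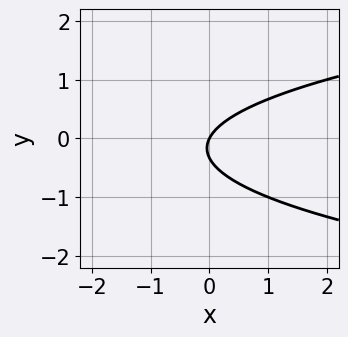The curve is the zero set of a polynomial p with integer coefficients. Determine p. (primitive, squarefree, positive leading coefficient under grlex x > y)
(a) Degree: the shape is more complex than any degree-1 curve, so deg p = 2.
(b) Checking where it meets the axes: one x-axis crossing is at x = 0; it meets the y-axis at y = 0 (among the integer gridlines).
(c) The integer polynomial consistent with all of this is the stated p.

3*y^2 - 2*x + y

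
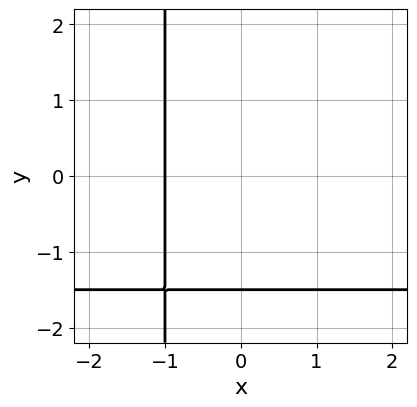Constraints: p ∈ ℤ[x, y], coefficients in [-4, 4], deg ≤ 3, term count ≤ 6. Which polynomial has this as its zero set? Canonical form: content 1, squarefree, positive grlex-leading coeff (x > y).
(a) Degree: a generic line meets the curve in up to 2 points, so deg p = 2.
(b) From the axis intercepts and sections: it crosses the x-axis at the gridline x = -1.
(c) Putting this together gives p.

2*x*y + 3*x + 2*y + 3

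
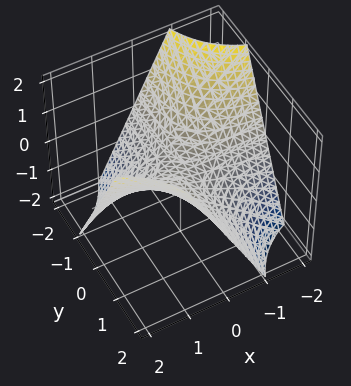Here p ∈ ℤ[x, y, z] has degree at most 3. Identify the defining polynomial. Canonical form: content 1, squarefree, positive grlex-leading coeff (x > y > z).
x*y - z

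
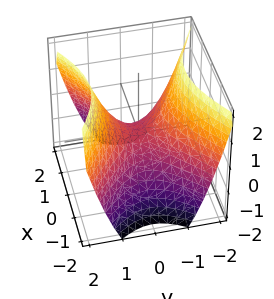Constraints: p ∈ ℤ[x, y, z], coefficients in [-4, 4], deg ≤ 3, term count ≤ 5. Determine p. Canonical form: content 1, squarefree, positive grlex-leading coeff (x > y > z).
2*x^2 - 3*y^2 + 3*z

Degree: a saddle surface; a quadric, so deg p = 2.
Symmetries: it's symmetric under y → −y, forcing even powers of y; the x ↦ −x reflection is a symmetry, so x appears only in even powers.
From the visible intercepts: one y-axis crossing is at y = 0; it crosses the z-axis at the gridline z = 0; it crosses the x-axis at the gridline x = 0.
Together with the visible shape, these determine p as stated.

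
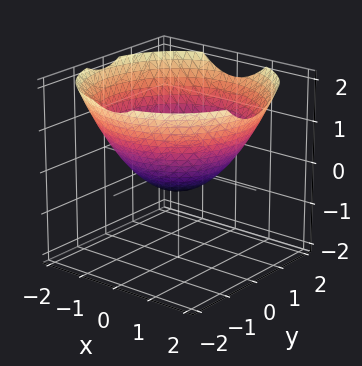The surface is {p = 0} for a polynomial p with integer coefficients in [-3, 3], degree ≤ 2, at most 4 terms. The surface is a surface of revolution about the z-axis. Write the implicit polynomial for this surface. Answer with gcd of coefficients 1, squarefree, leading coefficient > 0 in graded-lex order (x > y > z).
x^2 + y^2 - 2*z - 1

(a) The degree is 2 — the shape is more complex than any degree-1 surface.
(b) By symmetry, the z-axis is an axis of rotation, so x and y enter only as x² + y².
(c) Observable constraints: among the integer gridlines, it crosses the x-axis at x ∈ {-1, 1}; among the integer gridlines, it crosses the y-axis at y ∈ {-1, 1}; a circular section at z = 0 has radius exactly 1.
(d) Matching integer coefficients to the picture gives p.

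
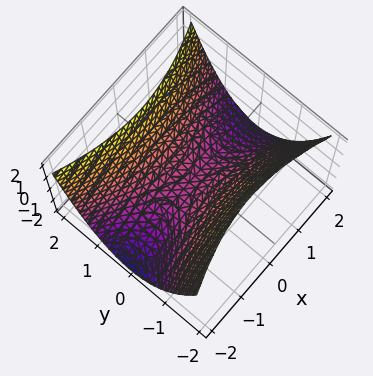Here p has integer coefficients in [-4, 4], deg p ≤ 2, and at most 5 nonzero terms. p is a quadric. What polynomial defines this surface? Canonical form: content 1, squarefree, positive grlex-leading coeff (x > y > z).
First, degree: a hyperbolic paraboloid; a quadric, so deg p = 2.
Next, symmetries: the y ↦ −y reflection is a symmetry, so y appears only in even powers; it's symmetric under x → −x, forcing even powers of x.
Then, observable constraints: it meets the x-axis at x = 0 (among the integer gridlines); it meets the y-axis at y = 0 (among the integer gridlines); it meets the z-axis at z = 0 (among the integer gridlines).
Finally, these observations pin down the coefficients.

x^2 - 3*y^2 + 3*z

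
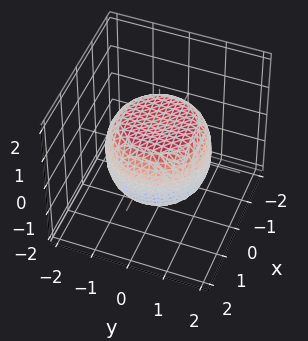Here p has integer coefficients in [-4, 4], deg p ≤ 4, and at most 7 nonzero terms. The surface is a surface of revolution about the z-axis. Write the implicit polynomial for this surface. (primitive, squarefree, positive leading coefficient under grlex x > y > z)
2*x^4 + 4*x^2*y^2 + 2*y^4 - 2*x^2 - 2*y^2 + 3*z^2 - 3

1. The degree is 4 — the shape is more complex than any degree-3 surface.
2. Symmetry: every cross-section ⟂ z is a circle, so x, y appear only via x² + y².
3. From the axis intercepts and sections: among the integer gridlines, it crosses the z-axis at z ∈ {-1, 1}; a circular section at z = 1 has radius exactly 1.
4. These observations pin down the coefficients.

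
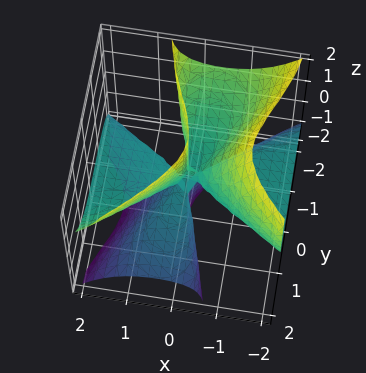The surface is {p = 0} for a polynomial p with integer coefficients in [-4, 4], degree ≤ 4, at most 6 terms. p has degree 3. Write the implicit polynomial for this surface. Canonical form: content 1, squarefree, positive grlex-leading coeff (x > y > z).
The degree is 3 — the shape is more complex than any degree-2 surface.
Reading off the gridlines: every point of the x-axis in the box is on the surface; every point of the z-axis in the box is on the surface.
Putting this together gives p.

3*x^2*z + 2*x*z^2 - y^3 - 2*y^2*z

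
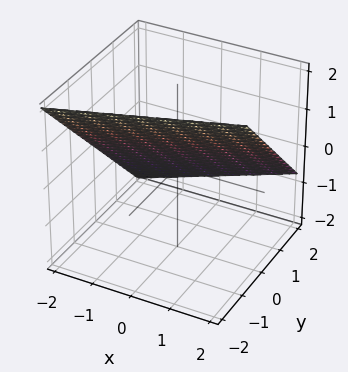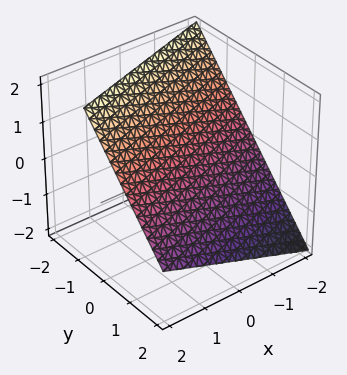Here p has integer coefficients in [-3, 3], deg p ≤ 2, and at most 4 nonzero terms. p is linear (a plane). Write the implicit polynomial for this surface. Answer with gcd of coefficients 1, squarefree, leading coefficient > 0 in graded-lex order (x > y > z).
x - 3*y - 3*z + 2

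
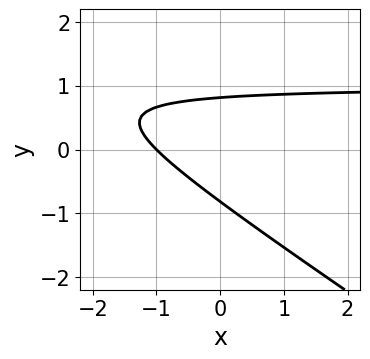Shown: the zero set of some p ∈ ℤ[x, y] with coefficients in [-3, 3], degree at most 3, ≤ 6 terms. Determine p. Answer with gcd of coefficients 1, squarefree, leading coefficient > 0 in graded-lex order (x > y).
First, degree: no degree-1 curve has this shape, so deg p = 2.
Next, checking where it meets the axes: one x-axis crossing is at x = -1.
Finally, assembling these constraints gives the stated polynomial.

2*x*y + 3*y^2 - 2*x - 2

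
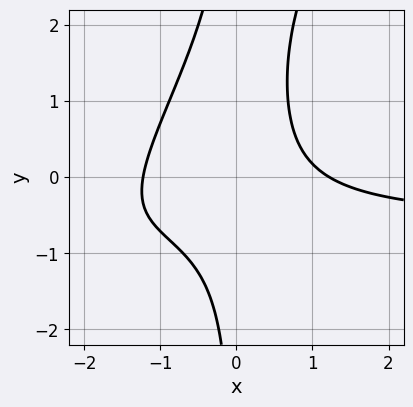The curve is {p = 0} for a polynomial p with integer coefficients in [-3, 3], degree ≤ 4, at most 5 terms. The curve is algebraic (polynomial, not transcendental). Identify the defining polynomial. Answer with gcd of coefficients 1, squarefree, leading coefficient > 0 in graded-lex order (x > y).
3*x^2*y - 2*x*y^2 + 2*x^2 + 3*x*y - 3

The degree is 3 — a generic line meets the curve in up to 3 points.
Reading off the gridlines: it misses every integer gridline on the y-axis.
Putting this together gives p.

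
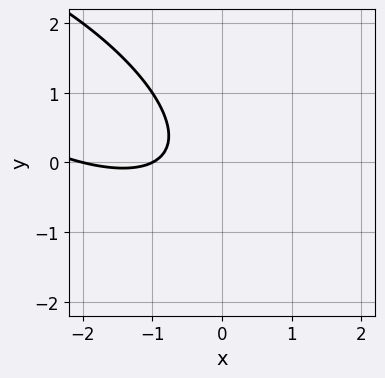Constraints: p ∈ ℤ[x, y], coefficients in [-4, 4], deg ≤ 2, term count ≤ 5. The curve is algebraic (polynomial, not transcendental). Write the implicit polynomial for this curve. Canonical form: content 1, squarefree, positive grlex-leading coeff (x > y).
x^2 + 2*x*y + 2*y^2 + 3*x + 2

Degree: a generic line meets the curve in up to 2 points, so deg p = 2.
Checking where it meets the axes: it misses every integer gridline on the y-axis; the x-axis gridline crossings are at x ∈ {-2, -1}.
Putting this together gives p.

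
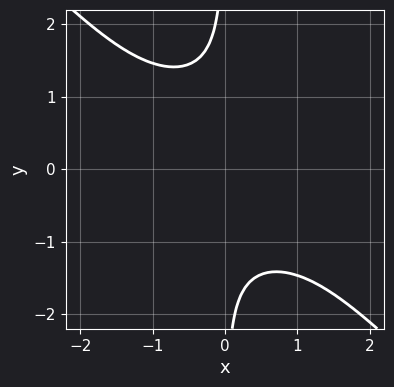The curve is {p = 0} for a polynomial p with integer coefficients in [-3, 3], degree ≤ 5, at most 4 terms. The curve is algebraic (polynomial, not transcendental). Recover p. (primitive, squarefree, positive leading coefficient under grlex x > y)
x^2*y^2 + x*y^3 + 1

First, deg p = 4. A generic line meets the curve in up to 4 points.
Next, checking where it meets the axes: the curve avoids every integer y-axis point in the box; no x-intercept at any integer in the box.
Finally, matching integer coefficients to the picture gives p.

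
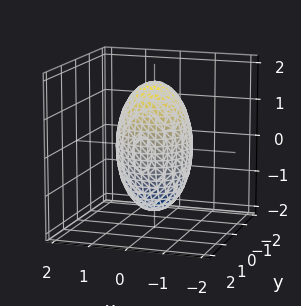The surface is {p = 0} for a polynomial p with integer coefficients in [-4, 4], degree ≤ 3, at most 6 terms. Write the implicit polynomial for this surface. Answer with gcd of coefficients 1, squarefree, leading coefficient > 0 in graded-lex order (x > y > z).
The degree is 2 — no degree-1 surface has this shape.
Symmetries: rotational symmetry about the z-axis ⇒ p depends on x, y only through x² + y².
Against the integer gridlines: the x-axis gridline crossings are at x ∈ {-1, 1}; among the integer gridlines, it crosses the y-axis at y ∈ {-1, 1}.
Solving for integer coefficients yields p as stated.

3*x^2 + 3*y^2 + z^2 - 3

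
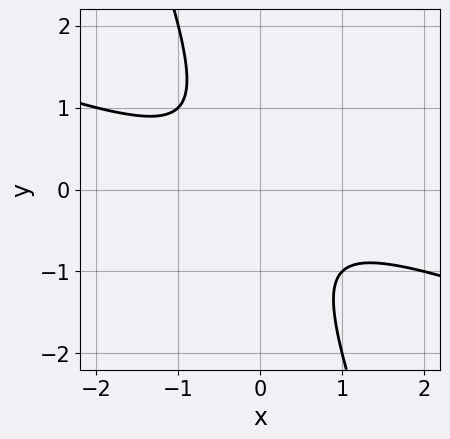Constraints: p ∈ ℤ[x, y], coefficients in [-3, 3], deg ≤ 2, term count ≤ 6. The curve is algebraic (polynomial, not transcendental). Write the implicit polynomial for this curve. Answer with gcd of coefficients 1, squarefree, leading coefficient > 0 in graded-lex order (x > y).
x^2 + 3*x*y + y^2 + 1

(a) deg p = 2. A generic line meets the curve in up to 2 points.
(b) Against the integer gridlines: it misses every integer gridline on the y-axis; it misses every integer gridline on the x-axis.
(c) Together with the visible shape, these determine p as stated.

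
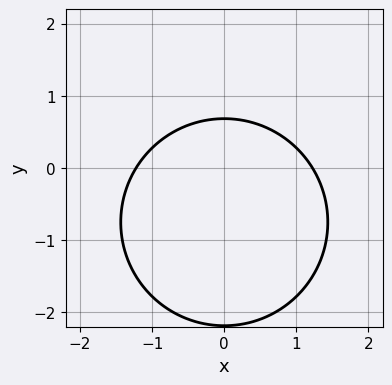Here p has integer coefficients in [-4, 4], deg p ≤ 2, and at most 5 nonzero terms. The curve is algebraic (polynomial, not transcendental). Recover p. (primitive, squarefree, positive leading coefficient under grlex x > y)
2*x^2 + 2*y^2 + 3*y - 3

1. Degree: a generic line meets the curve in up to 2 points, so deg p = 2.
2. Symmetries: mirror symmetry x ↦ −x ⇒ only even powers of x.
3. The integer polynomial consistent with all of this is the stated p.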